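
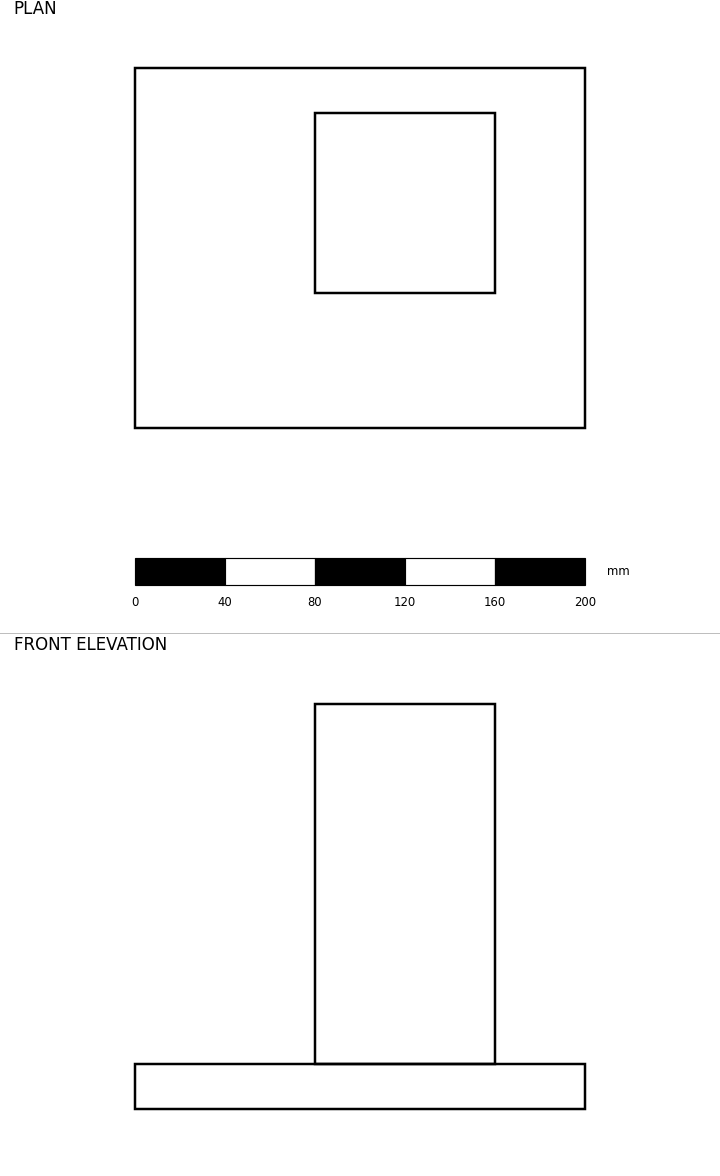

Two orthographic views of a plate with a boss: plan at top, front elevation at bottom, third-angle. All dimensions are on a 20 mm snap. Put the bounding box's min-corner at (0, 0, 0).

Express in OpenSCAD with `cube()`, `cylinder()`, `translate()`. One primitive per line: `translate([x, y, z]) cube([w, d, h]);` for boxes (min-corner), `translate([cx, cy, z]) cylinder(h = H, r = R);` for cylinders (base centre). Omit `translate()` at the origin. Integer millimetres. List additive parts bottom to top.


cube([200, 160, 20]);
translate([80, 60, 20]) cube([80, 80, 160]);


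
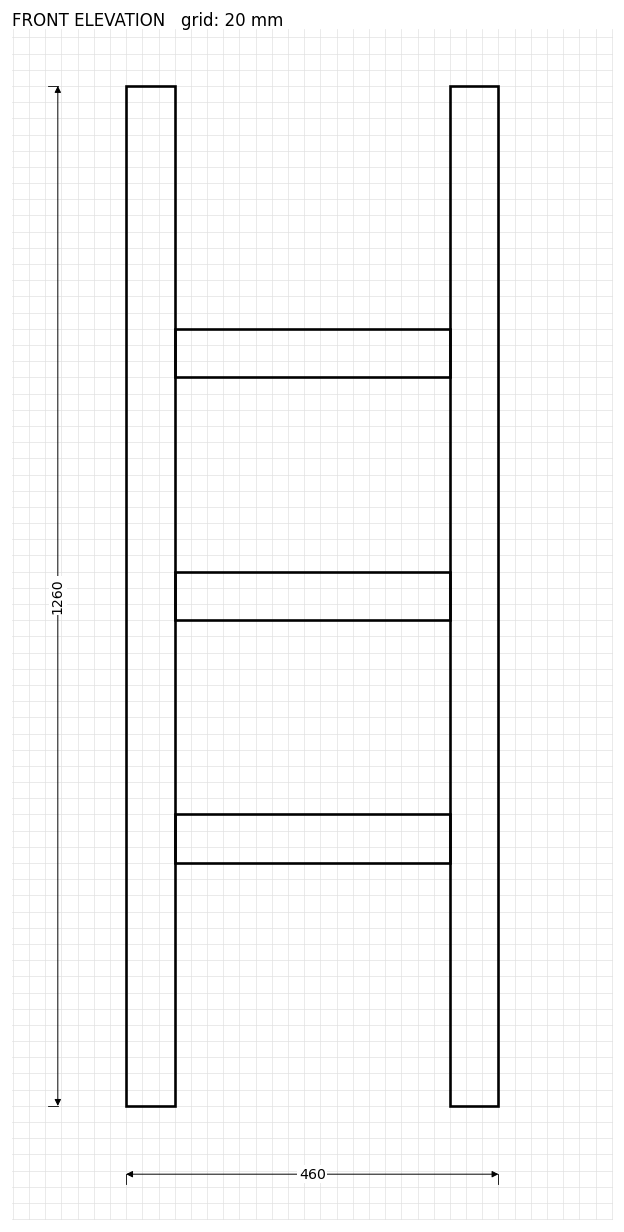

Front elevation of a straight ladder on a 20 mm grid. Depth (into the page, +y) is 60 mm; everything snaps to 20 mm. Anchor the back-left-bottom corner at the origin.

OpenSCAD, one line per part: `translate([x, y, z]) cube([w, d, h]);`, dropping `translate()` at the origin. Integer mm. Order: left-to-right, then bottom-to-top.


cube([60, 60, 1260]);
translate([60, 0, 300]) cube([340, 60, 60]);
translate([60, 0, 600]) cube([340, 60, 60]);
translate([60, 0, 900]) cube([340, 60, 60]);
translate([400, 0, 0]) cube([60, 60, 1260]);


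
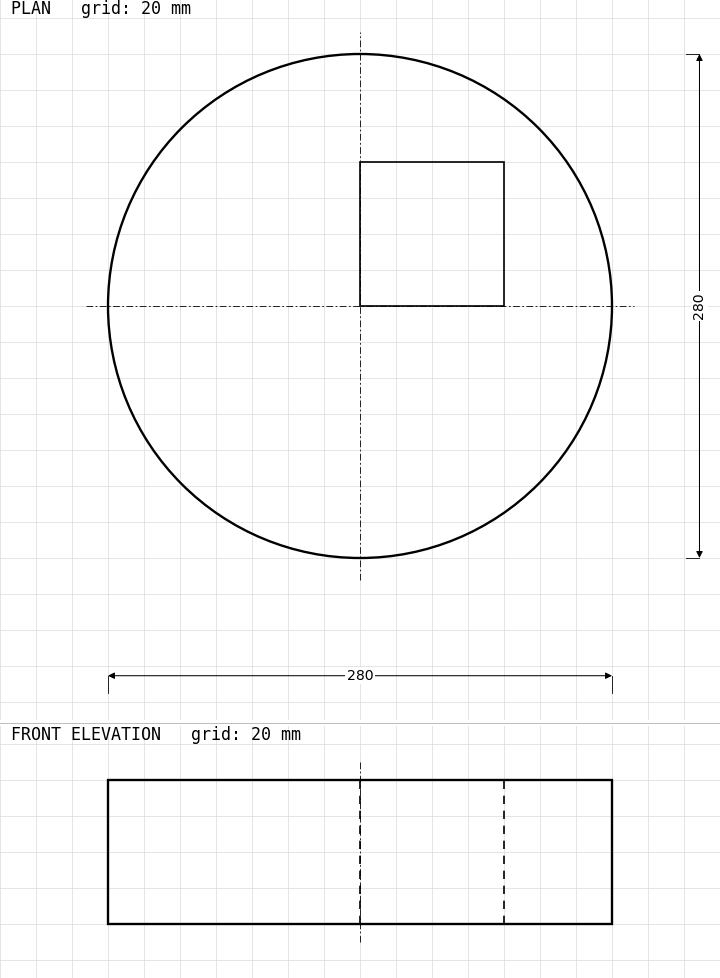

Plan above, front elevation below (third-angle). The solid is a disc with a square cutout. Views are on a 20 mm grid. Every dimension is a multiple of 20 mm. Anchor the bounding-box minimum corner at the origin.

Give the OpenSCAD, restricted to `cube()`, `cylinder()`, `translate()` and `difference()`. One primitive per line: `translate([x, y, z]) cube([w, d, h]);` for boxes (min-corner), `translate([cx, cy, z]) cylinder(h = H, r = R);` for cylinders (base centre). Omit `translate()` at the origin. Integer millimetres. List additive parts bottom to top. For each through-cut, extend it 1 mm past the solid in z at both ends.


difference() {
  translate([140, 140, 0]) cylinder(h = 80, r = 140);
  translate([140, 140, -1]) cube([80, 80, 82]);
}


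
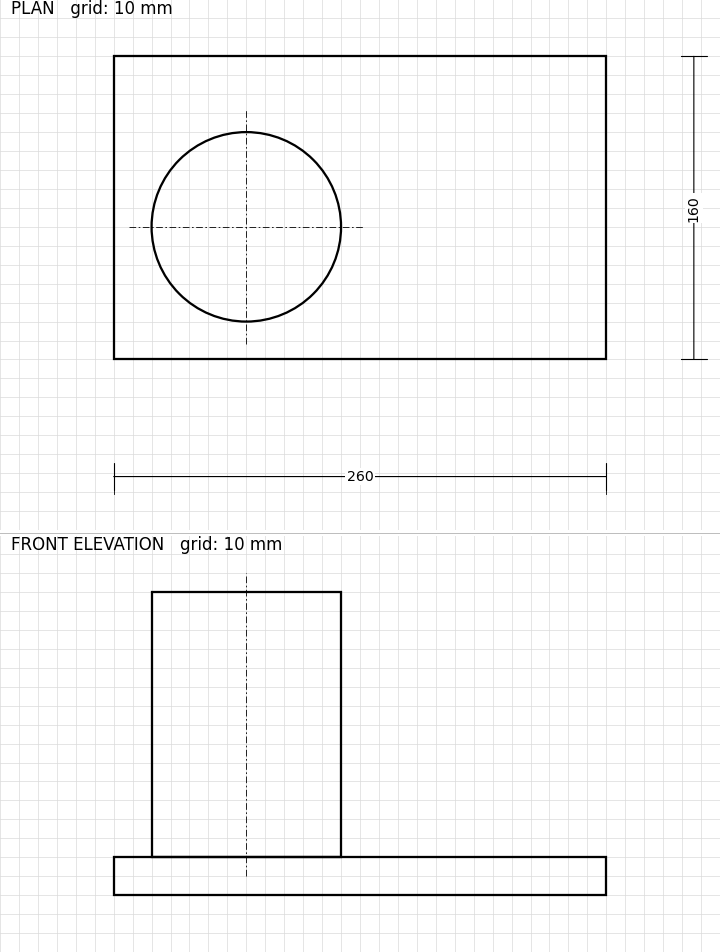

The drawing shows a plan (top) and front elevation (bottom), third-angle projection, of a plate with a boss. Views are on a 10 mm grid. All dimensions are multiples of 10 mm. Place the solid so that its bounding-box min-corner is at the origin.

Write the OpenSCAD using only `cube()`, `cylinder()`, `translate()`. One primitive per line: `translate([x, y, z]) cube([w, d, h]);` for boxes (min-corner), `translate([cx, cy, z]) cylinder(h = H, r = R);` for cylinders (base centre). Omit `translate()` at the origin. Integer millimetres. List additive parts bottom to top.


cube([260, 160, 20]);
translate([70, 70, 20]) cylinder(h = 140, r = 50);


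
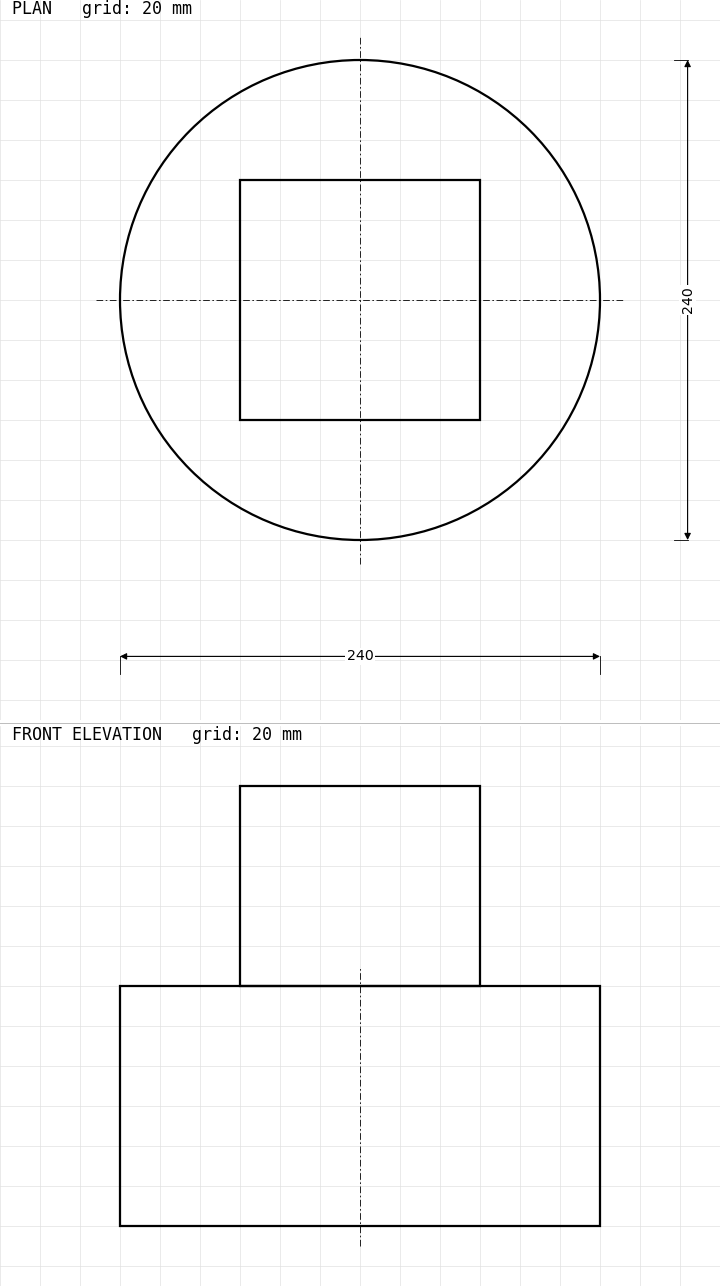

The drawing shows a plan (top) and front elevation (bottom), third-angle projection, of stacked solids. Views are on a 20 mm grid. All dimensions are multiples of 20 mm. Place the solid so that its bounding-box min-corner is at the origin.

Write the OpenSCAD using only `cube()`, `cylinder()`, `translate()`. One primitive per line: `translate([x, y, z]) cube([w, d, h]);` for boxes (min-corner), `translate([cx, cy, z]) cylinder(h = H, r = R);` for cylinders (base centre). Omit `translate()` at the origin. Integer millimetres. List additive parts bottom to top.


translate([120, 120, 0]) cylinder(h = 120, r = 120);
translate([60, 60, 120]) cube([120, 120, 100]);


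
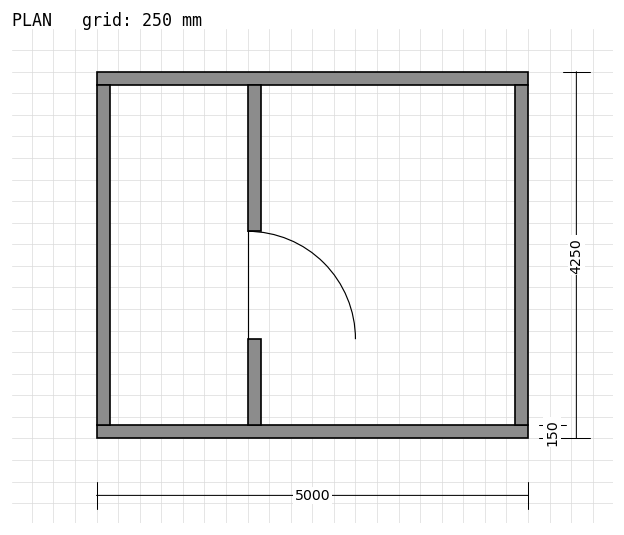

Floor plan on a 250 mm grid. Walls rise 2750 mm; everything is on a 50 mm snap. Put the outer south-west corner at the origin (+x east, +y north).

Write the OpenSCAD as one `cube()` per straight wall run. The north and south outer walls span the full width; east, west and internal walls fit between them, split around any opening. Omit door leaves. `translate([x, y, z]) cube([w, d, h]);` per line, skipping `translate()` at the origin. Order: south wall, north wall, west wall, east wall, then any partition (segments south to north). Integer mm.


cube([5000, 150, 2750]);
translate([0, 4100, 0]) cube([5000, 150, 2750]);
translate([0, 150, 0]) cube([150, 3950, 2750]);
translate([4850, 150, 0]) cube([150, 3950, 2750]);
translate([1750, 150, 0]) cube([150, 1000, 2750]);
translate([1750, 2400, 0]) cube([150, 1700, 2750]);


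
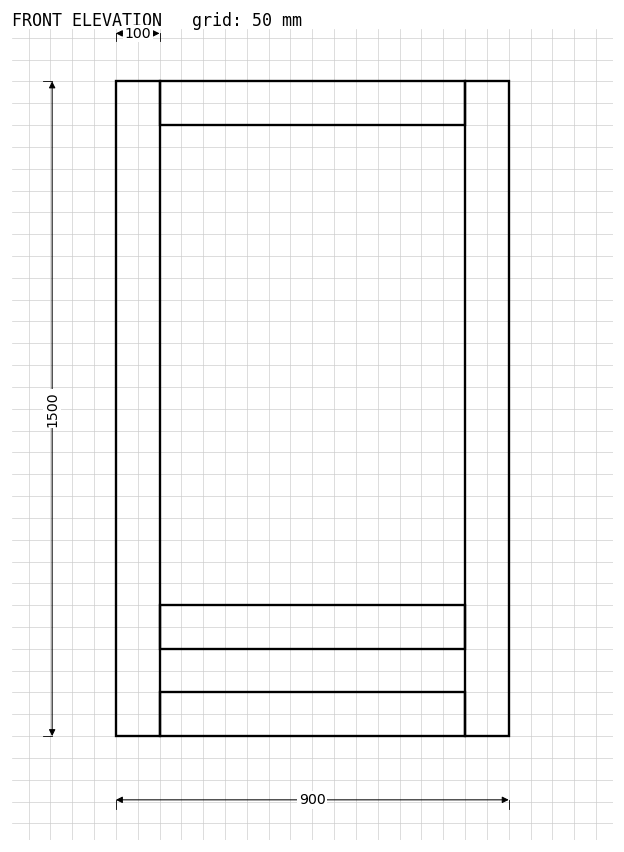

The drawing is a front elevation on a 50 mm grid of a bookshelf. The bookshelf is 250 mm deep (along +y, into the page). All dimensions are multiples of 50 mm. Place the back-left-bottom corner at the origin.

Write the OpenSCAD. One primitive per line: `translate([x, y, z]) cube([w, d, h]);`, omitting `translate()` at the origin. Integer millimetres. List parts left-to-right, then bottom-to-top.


cube([100, 250, 1500]);
translate([100, 0, 0]) cube([700, 250, 100]);
translate([100, 0, 200]) cube([700, 250, 100]);
translate([100, 0, 1400]) cube([700, 250, 100]);
translate([800, 0, 0]) cube([100, 250, 1500]);


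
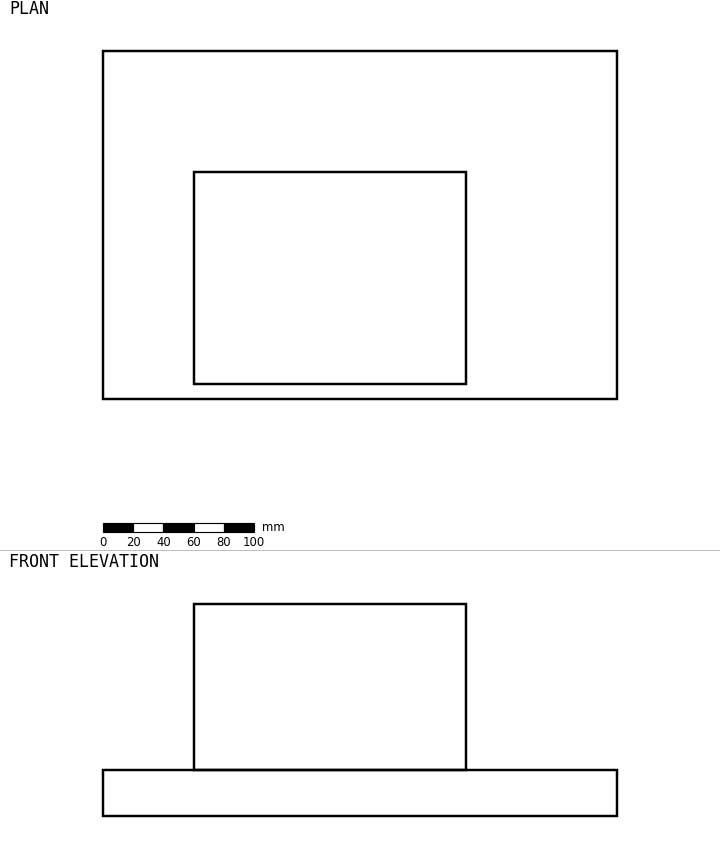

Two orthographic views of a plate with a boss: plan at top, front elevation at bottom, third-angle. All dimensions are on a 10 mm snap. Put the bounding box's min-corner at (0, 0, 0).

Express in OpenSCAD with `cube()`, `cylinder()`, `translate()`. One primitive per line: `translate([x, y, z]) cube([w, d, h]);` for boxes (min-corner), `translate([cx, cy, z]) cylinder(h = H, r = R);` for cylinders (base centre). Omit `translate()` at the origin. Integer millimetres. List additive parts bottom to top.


cube([340, 230, 30]);
translate([60, 10, 30]) cube([180, 140, 110]);


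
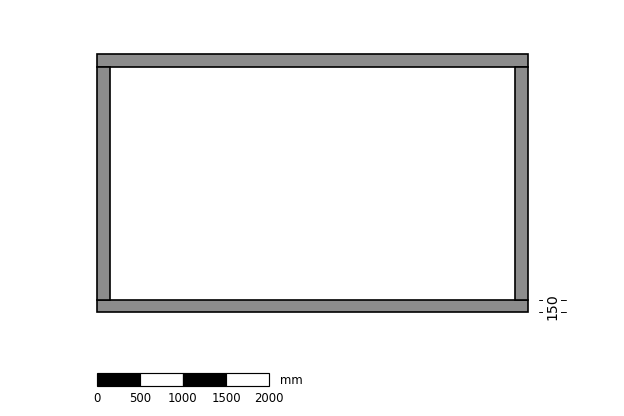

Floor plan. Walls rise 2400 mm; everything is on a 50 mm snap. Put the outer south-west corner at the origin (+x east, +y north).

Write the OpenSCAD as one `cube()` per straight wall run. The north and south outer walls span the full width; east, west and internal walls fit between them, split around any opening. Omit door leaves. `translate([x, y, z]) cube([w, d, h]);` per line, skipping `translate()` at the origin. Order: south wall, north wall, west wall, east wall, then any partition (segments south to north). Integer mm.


cube([5000, 150, 2400]);
translate([0, 2850, 0]) cube([5000, 150, 2400]);
translate([0, 150, 0]) cube([150, 2700, 2400]);
translate([4850, 150, 0]) cube([150, 2700, 2400]);


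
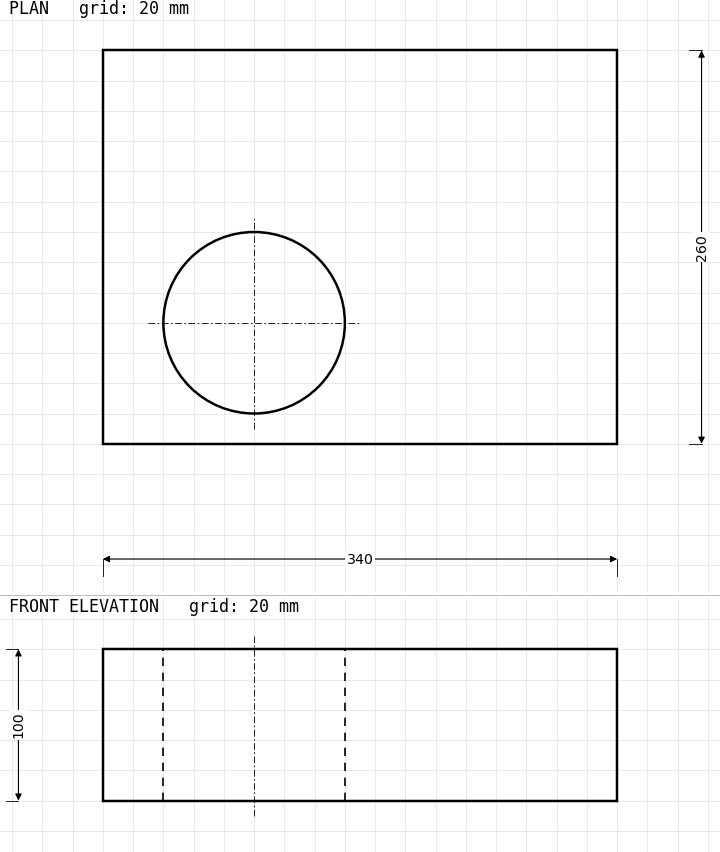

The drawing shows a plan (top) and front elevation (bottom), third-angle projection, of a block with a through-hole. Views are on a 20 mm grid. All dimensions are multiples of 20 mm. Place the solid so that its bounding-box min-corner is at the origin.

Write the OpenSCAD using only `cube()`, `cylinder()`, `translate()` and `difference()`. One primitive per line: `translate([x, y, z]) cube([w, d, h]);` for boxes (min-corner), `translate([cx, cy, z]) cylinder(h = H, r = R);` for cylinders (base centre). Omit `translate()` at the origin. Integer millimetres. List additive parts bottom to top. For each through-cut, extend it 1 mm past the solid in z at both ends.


difference() {
  cube([340, 260, 100]);
  translate([100, 80, -1]) cylinder(h = 102, r = 60);
}


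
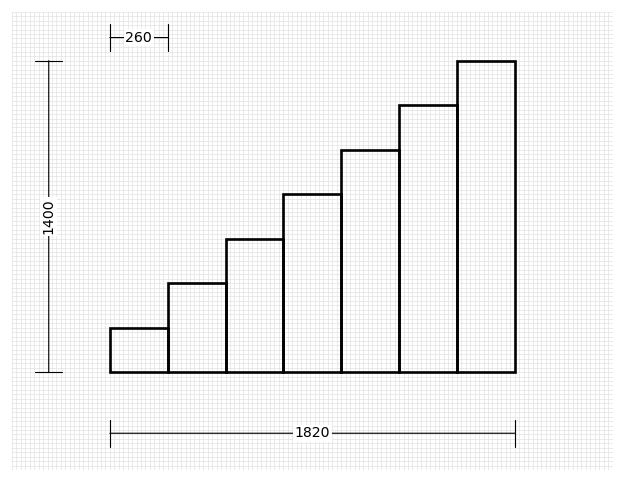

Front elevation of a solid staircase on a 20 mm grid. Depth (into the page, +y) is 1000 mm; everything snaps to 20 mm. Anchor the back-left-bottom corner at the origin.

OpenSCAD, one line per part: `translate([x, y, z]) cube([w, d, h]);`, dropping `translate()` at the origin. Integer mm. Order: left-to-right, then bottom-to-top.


cube([260, 1000, 200]);
translate([260, 0, 0]) cube([260, 1000, 400]);
translate([520, 0, 0]) cube([260, 1000, 600]);
translate([780, 0, 0]) cube([260, 1000, 800]);
translate([1040, 0, 0]) cube([260, 1000, 1000]);
translate([1300, 0, 0]) cube([260, 1000, 1200]);
translate([1560, 0, 0]) cube([260, 1000, 1400]);


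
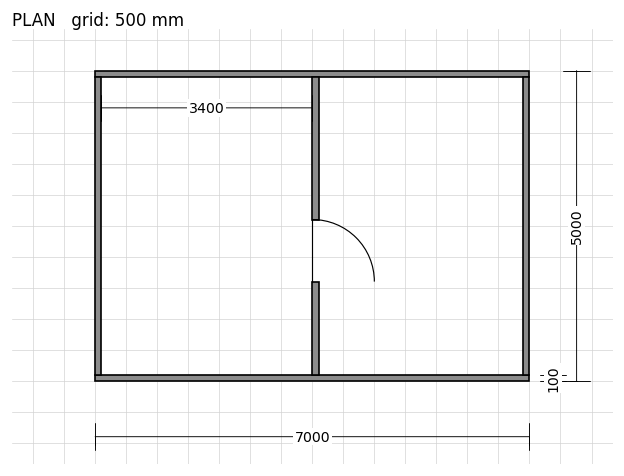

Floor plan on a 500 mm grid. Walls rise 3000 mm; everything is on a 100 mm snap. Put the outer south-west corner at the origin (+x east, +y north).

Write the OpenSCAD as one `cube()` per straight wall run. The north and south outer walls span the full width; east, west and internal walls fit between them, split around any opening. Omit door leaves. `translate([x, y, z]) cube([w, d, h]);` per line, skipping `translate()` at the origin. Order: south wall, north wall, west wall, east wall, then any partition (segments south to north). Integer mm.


cube([7000, 100, 3000]);
translate([0, 4900, 0]) cube([7000, 100, 3000]);
translate([0, 100, 0]) cube([100, 4800, 3000]);
translate([6900, 100, 0]) cube([100, 4800, 3000]);
translate([3500, 100, 0]) cube([100, 1500, 3000]);
translate([3500, 2600, 0]) cube([100, 2300, 3000]);


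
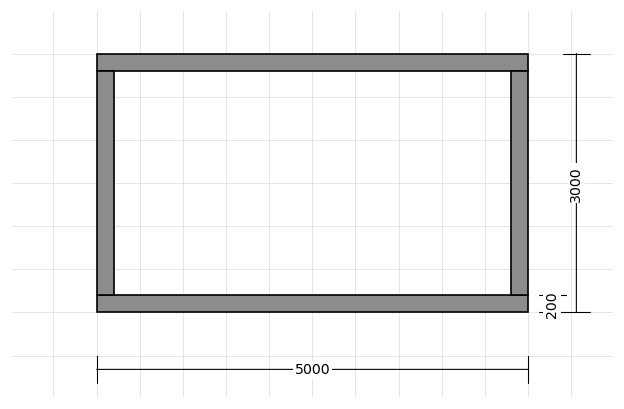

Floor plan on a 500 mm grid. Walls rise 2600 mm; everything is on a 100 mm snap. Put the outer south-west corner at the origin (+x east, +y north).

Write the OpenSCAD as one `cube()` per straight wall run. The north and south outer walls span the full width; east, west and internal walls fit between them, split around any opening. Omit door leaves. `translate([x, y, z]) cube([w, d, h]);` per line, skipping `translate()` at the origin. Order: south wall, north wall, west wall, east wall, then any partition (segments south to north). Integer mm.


cube([5000, 200, 2600]);
translate([0, 2800, 0]) cube([5000, 200, 2600]);
translate([0, 200, 0]) cube([200, 2600, 2600]);
translate([4800, 200, 0]) cube([200, 2600, 2600]);


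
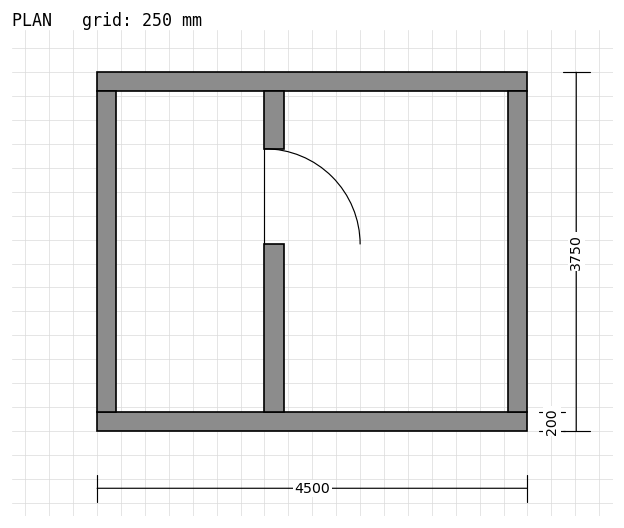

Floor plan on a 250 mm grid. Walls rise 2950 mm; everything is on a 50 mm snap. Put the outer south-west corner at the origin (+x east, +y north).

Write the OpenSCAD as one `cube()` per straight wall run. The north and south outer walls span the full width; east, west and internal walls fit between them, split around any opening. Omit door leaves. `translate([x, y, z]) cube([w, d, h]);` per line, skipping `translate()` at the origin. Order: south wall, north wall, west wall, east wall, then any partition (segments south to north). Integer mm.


cube([4500, 200, 2950]);
translate([0, 3550, 0]) cube([4500, 200, 2950]);
translate([0, 200, 0]) cube([200, 3350, 2950]);
translate([4300, 200, 0]) cube([200, 3350, 2950]);
translate([1750, 200, 0]) cube([200, 1750, 2950]);
translate([1750, 2950, 0]) cube([200, 600, 2950]);


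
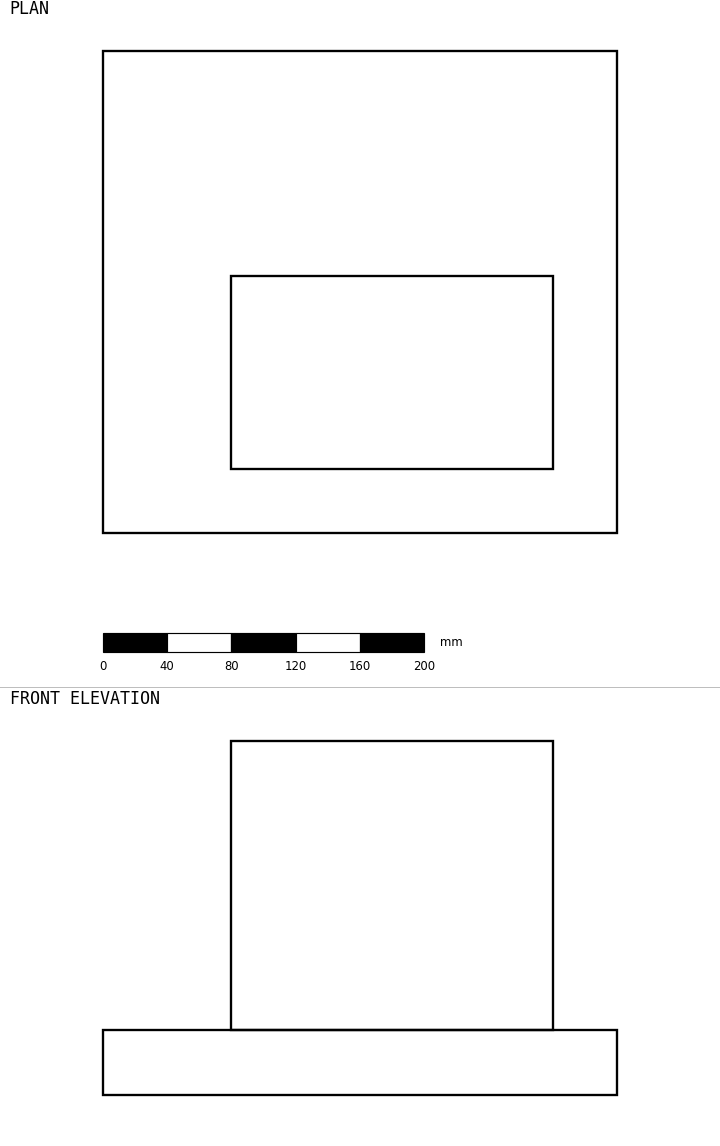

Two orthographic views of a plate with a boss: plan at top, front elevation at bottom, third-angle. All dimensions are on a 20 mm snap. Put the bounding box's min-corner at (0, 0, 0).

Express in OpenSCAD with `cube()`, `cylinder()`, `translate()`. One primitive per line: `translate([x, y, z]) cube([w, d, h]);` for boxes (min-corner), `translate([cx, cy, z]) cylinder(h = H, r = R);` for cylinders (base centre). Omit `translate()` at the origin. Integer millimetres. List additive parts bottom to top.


cube([320, 300, 40]);
translate([80, 40, 40]) cube([200, 120, 180]);


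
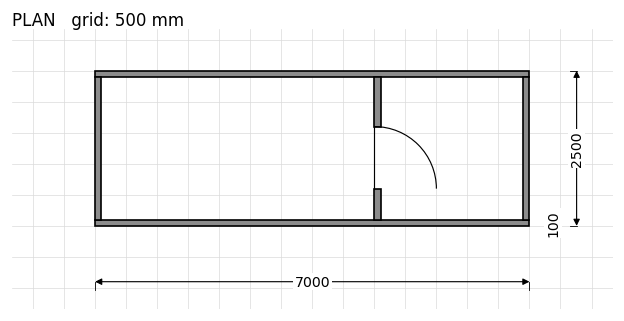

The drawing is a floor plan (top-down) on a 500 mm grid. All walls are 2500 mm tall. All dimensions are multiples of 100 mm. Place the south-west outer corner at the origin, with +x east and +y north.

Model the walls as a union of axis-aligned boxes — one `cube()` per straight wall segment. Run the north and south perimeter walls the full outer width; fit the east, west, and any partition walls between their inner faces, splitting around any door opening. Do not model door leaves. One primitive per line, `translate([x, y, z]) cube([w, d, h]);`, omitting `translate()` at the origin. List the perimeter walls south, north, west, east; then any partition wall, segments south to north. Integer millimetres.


cube([7000, 100, 2500]);
translate([0, 2400, 0]) cube([7000, 100, 2500]);
translate([0, 100, 0]) cube([100, 2300, 2500]);
translate([6900, 100, 0]) cube([100, 2300, 2500]);
translate([4500, 100, 0]) cube([100, 500, 2500]);
translate([4500, 1600, 0]) cube([100, 800, 2500]);


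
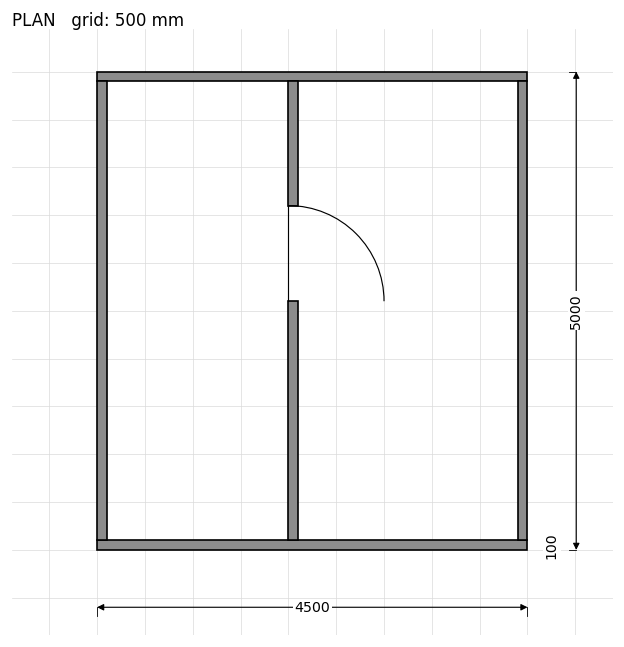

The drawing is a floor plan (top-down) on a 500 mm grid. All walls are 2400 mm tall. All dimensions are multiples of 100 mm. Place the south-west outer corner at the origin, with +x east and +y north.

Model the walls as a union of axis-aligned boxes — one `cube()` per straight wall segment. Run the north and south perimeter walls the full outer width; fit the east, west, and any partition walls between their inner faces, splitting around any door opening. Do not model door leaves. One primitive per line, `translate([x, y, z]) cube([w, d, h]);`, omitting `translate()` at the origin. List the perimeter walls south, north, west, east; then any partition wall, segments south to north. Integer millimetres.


cube([4500, 100, 2400]);
translate([0, 4900, 0]) cube([4500, 100, 2400]);
translate([0, 100, 0]) cube([100, 4800, 2400]);
translate([4400, 100, 0]) cube([100, 4800, 2400]);
translate([2000, 100, 0]) cube([100, 2500, 2400]);
translate([2000, 3600, 0]) cube([100, 1300, 2400]);


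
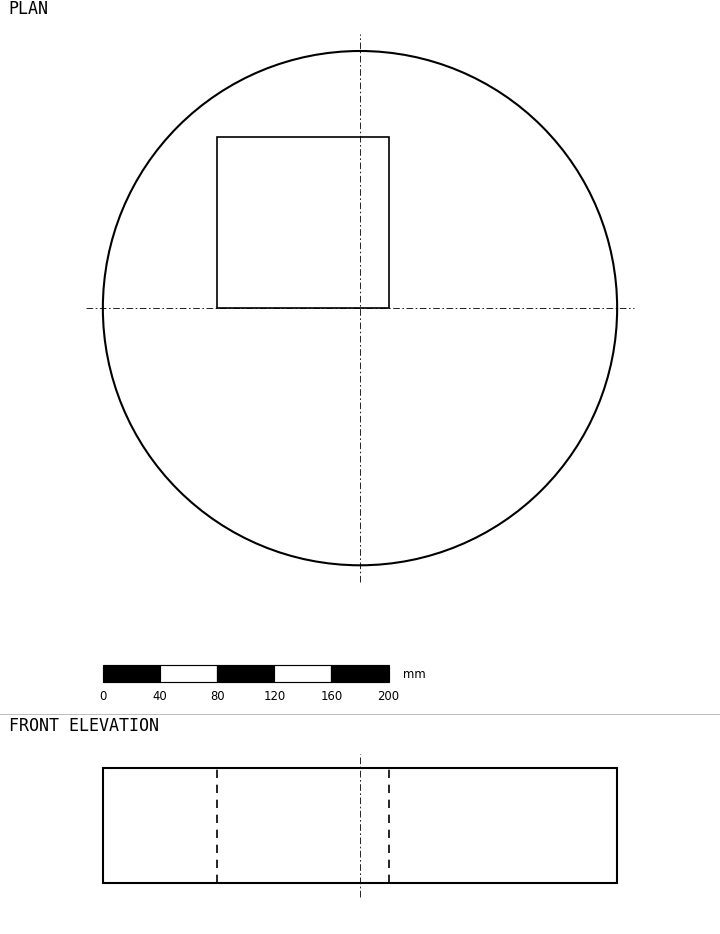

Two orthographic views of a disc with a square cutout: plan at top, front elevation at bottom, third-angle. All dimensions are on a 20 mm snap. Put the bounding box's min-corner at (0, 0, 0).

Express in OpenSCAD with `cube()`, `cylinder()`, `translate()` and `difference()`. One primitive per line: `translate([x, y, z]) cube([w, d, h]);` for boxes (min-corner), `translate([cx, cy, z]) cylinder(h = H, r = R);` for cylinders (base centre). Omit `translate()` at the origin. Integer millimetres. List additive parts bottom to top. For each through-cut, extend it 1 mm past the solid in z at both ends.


difference() {
  translate([180, 180, 0]) cylinder(h = 80, r = 180);
  translate([80, 180, -1]) cube([120, 120, 82]);
}


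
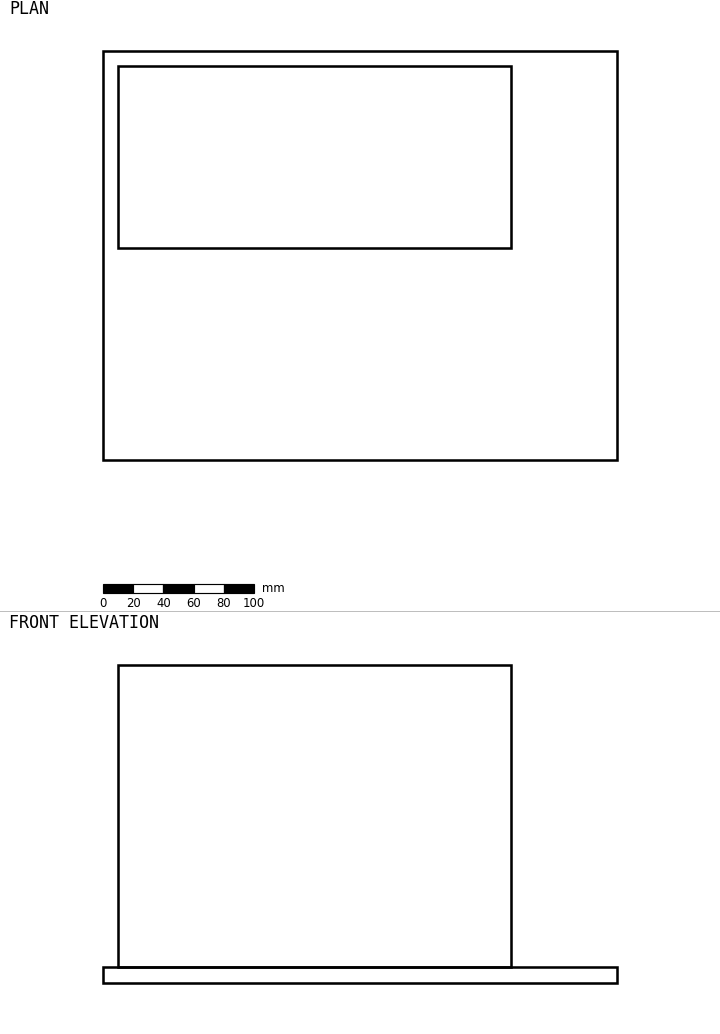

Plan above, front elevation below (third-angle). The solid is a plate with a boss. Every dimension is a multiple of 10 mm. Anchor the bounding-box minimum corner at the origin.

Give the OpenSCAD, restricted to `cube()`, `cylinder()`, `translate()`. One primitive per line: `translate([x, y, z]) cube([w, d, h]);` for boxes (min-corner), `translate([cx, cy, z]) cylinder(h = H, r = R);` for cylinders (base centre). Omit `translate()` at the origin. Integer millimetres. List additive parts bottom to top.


cube([340, 270, 10]);
translate([10, 140, 10]) cube([260, 120, 200]);


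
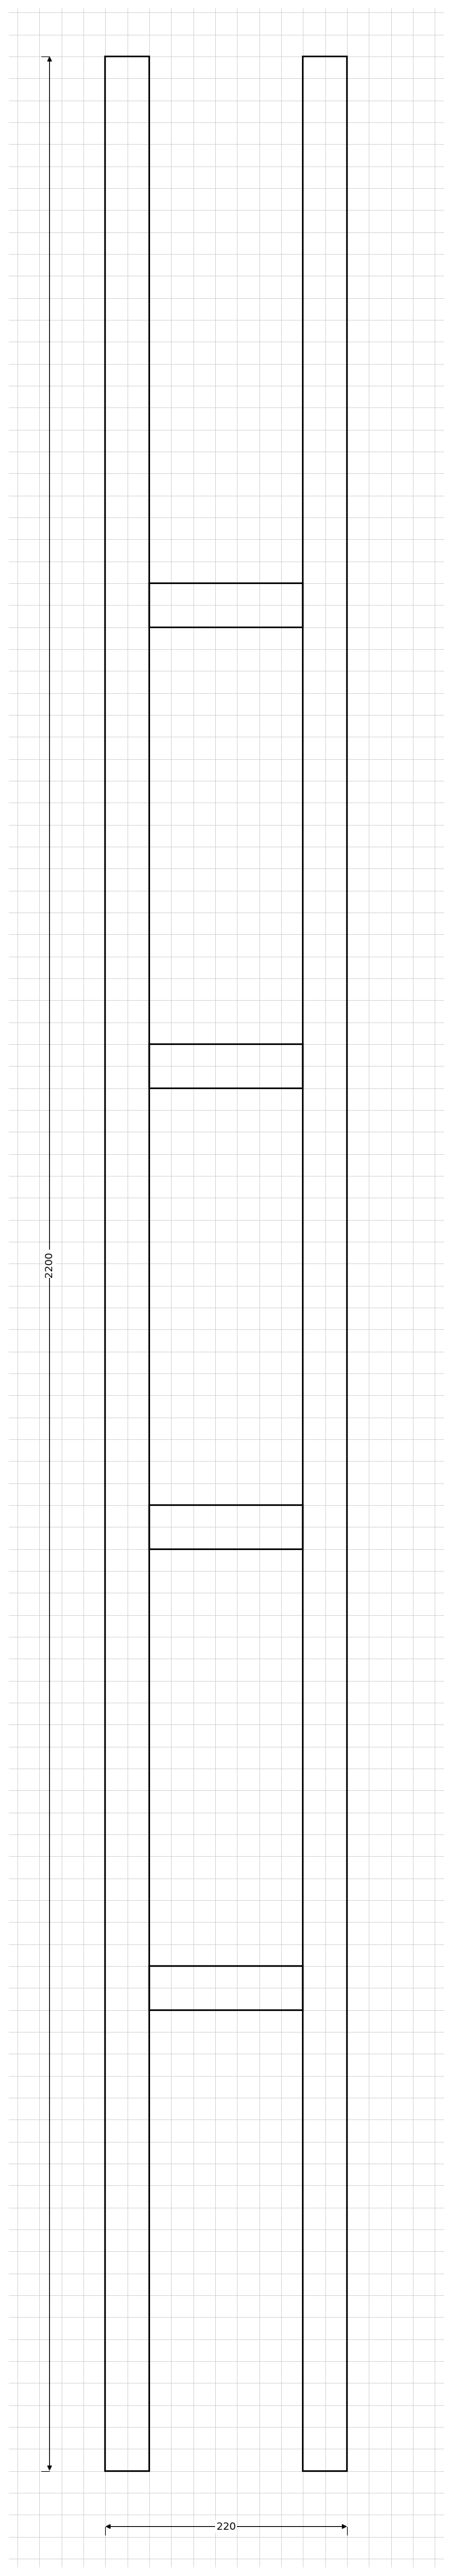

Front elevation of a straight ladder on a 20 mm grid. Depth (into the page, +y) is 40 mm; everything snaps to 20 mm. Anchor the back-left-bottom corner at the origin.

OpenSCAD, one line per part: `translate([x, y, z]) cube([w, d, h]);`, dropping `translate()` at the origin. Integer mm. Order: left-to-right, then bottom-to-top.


cube([40, 40, 2200]);
translate([40, 0, 420]) cube([140, 40, 40]);
translate([40, 0, 840]) cube([140, 40, 40]);
translate([40, 0, 1260]) cube([140, 40, 40]);
translate([40, 0, 1680]) cube([140, 40, 40]);
translate([180, 0, 0]) cube([40, 40, 2200]);


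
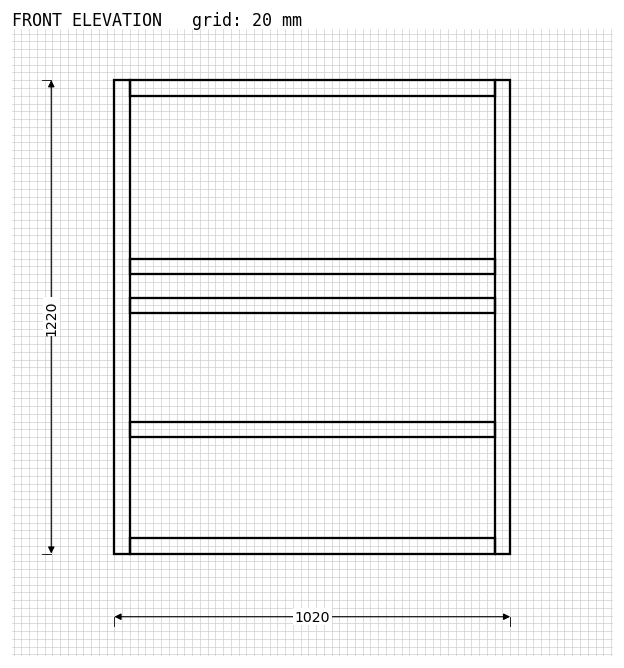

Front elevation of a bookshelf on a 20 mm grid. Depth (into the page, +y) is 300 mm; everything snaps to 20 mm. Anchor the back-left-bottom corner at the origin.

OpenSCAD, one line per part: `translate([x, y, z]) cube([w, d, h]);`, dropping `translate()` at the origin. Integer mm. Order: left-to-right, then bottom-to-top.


cube([40, 300, 1220]);
translate([40, 0, 0]) cube([940, 300, 40]);
translate([40, 0, 300]) cube([940, 300, 40]);
translate([40, 0, 620]) cube([940, 300, 40]);
translate([40, 0, 720]) cube([940, 300, 40]);
translate([40, 0, 1180]) cube([940, 300, 40]);
translate([980, 0, 0]) cube([40, 300, 1220]);


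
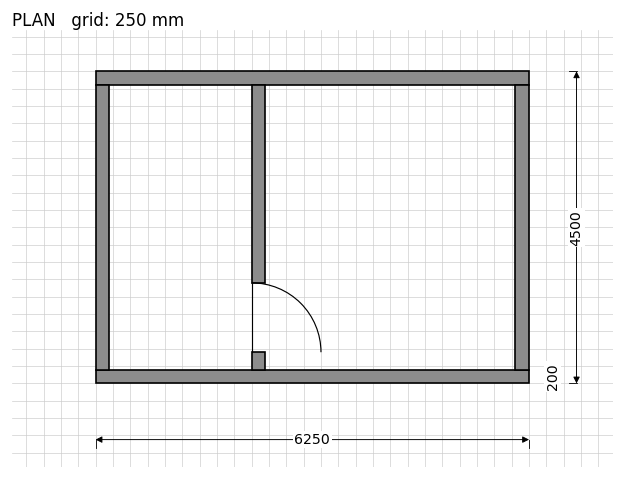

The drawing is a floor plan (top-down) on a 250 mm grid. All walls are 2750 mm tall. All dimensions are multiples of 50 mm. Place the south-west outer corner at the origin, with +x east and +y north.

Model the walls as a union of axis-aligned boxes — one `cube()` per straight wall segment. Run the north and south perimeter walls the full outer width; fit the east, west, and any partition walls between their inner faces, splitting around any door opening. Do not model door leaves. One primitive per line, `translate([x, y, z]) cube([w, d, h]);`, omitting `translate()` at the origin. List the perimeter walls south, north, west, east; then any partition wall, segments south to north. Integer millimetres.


cube([6250, 200, 2750]);
translate([0, 4300, 0]) cube([6250, 200, 2750]);
translate([0, 200, 0]) cube([200, 4100, 2750]);
translate([6050, 200, 0]) cube([200, 4100, 2750]);
translate([2250, 200, 0]) cube([200, 250, 2750]);
translate([2250, 1450, 0]) cube([200, 2850, 2750]);


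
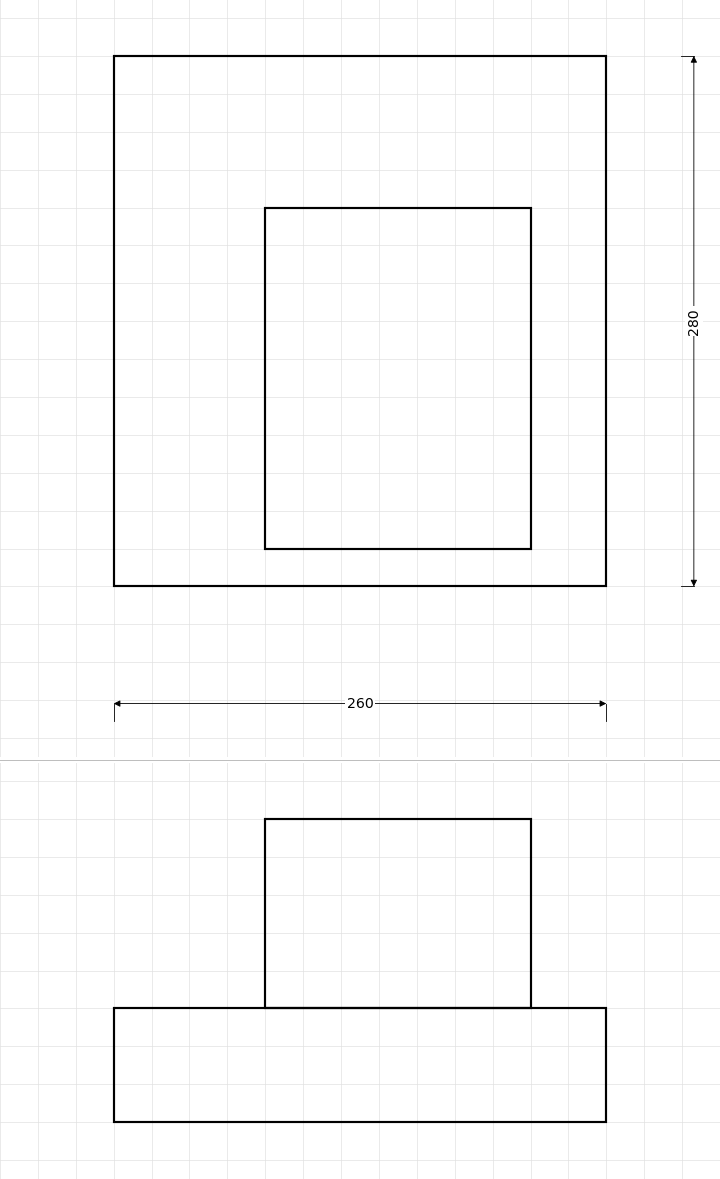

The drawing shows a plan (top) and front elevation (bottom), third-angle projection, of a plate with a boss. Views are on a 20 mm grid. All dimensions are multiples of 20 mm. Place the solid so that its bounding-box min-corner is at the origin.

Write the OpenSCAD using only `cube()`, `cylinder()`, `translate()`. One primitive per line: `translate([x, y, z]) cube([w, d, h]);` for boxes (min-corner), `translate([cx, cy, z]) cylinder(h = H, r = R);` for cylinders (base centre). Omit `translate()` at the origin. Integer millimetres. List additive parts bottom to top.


cube([260, 280, 60]);
translate([80, 20, 60]) cube([140, 180, 100]);


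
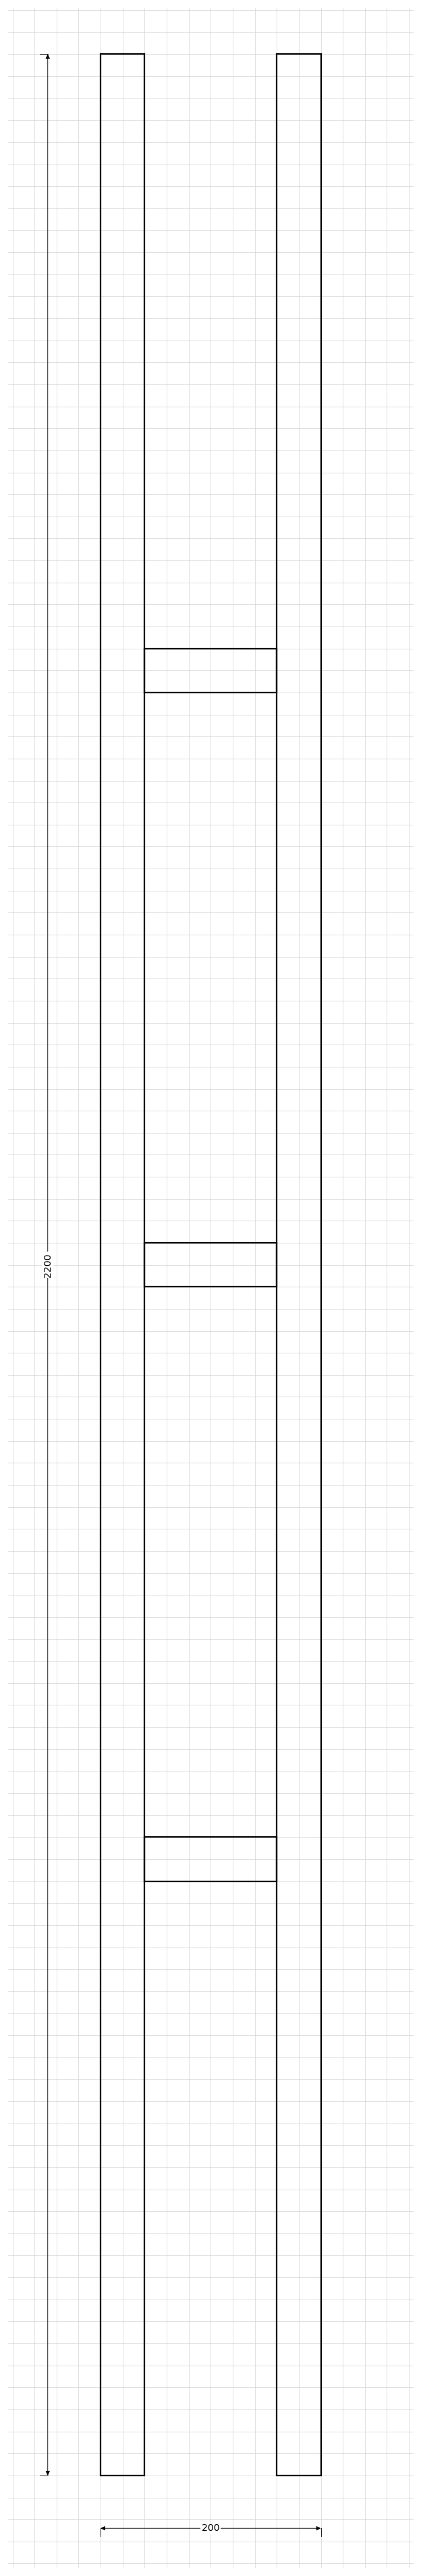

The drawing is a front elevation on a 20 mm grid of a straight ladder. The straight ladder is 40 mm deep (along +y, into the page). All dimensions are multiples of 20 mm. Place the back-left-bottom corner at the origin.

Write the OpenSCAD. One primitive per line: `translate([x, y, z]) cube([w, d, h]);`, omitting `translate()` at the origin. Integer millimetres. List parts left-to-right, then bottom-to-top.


cube([40, 40, 2200]);
translate([40, 0, 540]) cube([120, 40, 40]);
translate([40, 0, 1080]) cube([120, 40, 40]);
translate([40, 0, 1620]) cube([120, 40, 40]);
translate([160, 0, 0]) cube([40, 40, 2200]);


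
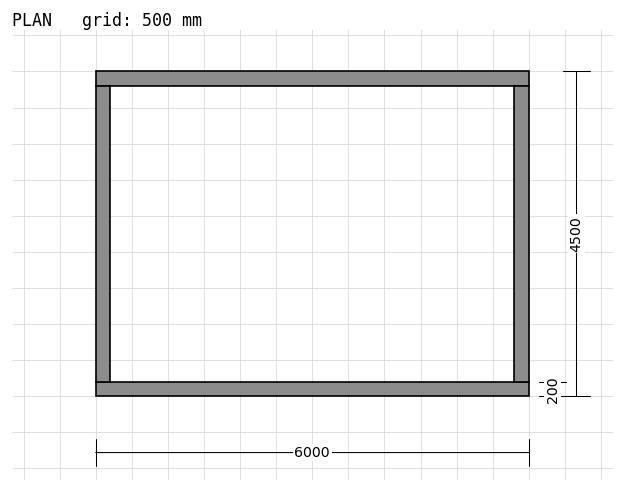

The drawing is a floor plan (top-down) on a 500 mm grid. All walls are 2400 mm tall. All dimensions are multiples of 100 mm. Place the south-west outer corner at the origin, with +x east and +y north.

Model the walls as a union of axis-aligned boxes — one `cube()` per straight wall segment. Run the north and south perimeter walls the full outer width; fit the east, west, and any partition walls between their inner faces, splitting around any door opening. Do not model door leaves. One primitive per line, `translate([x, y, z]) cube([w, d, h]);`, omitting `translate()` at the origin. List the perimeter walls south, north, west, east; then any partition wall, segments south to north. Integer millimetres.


cube([6000, 200, 2400]);
translate([0, 4300, 0]) cube([6000, 200, 2400]);
translate([0, 200, 0]) cube([200, 4100, 2400]);
translate([5800, 200, 0]) cube([200, 4100, 2400]);


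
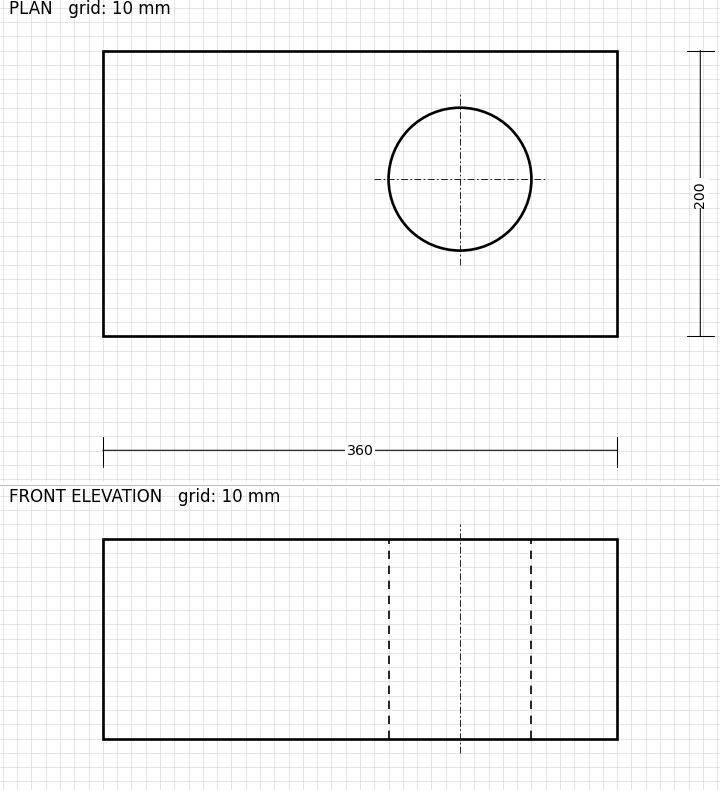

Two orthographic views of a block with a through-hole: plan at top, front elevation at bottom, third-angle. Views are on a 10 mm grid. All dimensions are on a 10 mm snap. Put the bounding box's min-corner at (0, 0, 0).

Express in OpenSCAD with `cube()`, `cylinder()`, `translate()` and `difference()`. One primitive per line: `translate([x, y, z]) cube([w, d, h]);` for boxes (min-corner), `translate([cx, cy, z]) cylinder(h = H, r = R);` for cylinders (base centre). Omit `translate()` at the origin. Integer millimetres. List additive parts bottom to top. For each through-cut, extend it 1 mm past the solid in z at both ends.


difference() {
  cube([360, 200, 140]);
  translate([250, 110, -1]) cylinder(h = 142, r = 50);
}


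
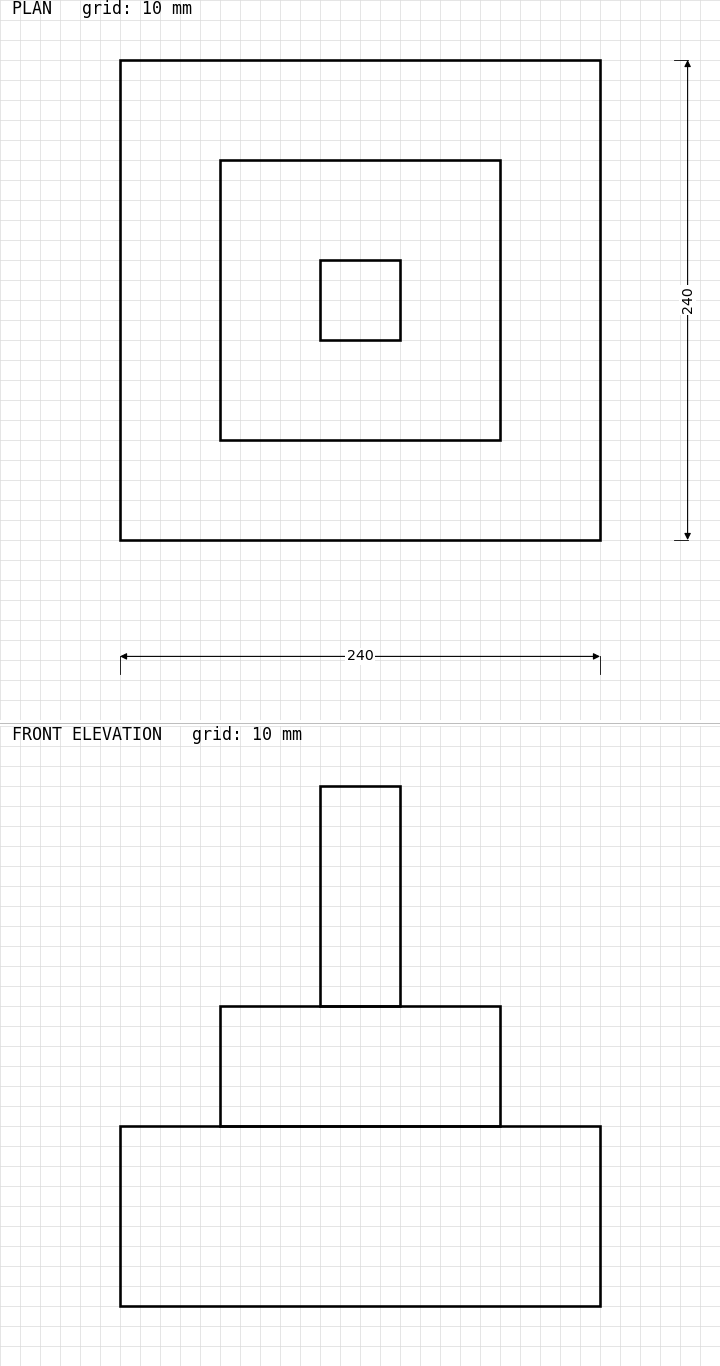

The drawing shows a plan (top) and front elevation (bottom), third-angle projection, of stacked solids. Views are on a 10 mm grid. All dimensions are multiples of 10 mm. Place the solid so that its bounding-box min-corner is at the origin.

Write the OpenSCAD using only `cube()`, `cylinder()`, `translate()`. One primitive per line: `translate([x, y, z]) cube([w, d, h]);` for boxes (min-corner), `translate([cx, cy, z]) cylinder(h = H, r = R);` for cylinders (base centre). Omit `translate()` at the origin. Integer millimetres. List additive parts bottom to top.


cube([240, 240, 90]);
translate([50, 50, 90]) cube([140, 140, 60]);
translate([100, 100, 150]) cube([40, 40, 110]);


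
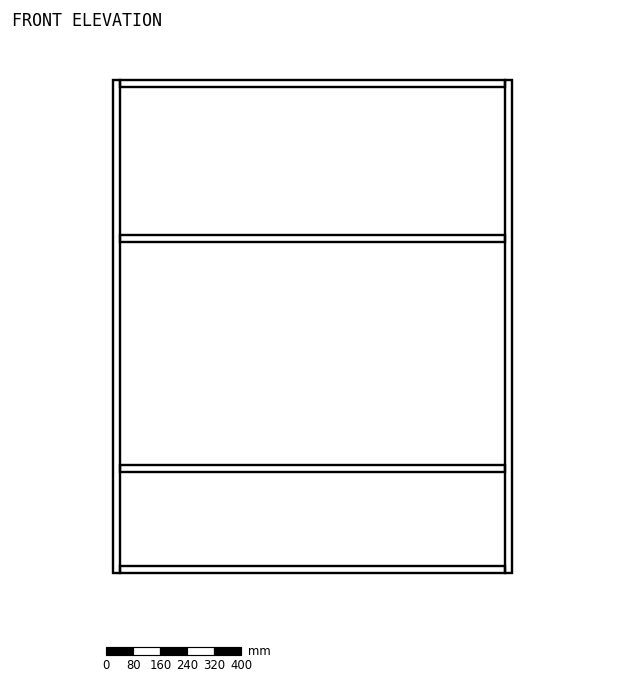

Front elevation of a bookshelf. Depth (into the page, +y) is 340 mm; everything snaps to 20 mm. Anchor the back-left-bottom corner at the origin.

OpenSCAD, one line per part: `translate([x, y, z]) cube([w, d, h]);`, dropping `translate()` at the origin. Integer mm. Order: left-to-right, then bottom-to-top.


cube([20, 340, 1460]);
translate([20, 0, 0]) cube([1140, 340, 20]);
translate([20, 0, 300]) cube([1140, 340, 20]);
translate([20, 0, 980]) cube([1140, 340, 20]);
translate([20, 0, 1440]) cube([1140, 340, 20]);
translate([1160, 0, 0]) cube([20, 340, 1460]);


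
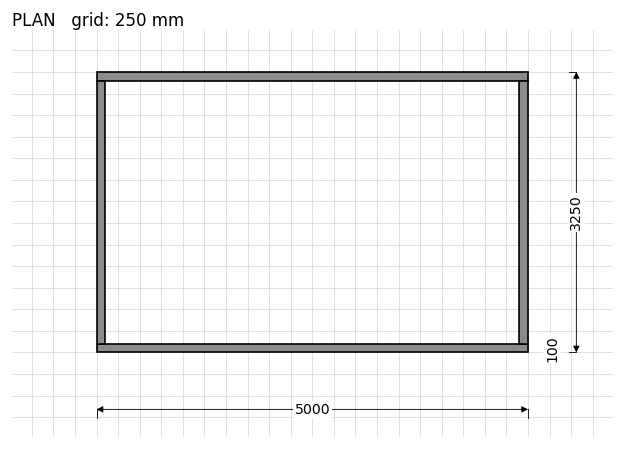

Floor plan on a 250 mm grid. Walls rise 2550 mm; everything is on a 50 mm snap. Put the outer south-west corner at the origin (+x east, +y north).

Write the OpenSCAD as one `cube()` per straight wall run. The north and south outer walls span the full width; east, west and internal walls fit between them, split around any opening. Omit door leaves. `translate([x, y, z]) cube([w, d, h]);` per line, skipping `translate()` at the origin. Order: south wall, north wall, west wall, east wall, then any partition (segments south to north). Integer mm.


cube([5000, 100, 2550]);
translate([0, 3150, 0]) cube([5000, 100, 2550]);
translate([0, 100, 0]) cube([100, 3050, 2550]);
translate([4900, 100, 0]) cube([100, 3050, 2550]);


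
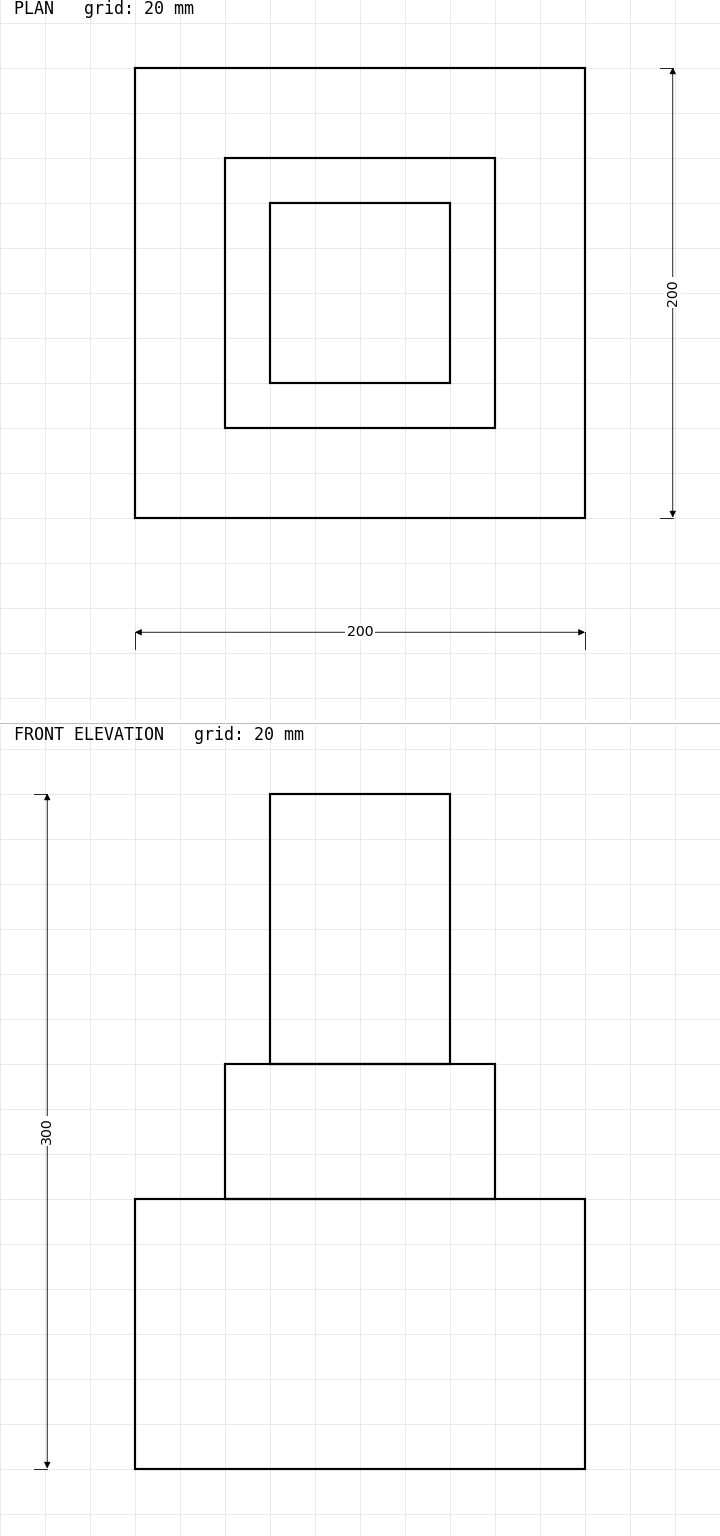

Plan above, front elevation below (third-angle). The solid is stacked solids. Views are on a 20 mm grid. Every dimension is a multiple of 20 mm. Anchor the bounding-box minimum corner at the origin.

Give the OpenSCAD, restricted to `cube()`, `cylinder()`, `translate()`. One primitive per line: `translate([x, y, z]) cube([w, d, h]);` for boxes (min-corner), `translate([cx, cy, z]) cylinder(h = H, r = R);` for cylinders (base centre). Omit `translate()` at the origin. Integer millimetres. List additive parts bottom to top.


cube([200, 200, 120]);
translate([40, 40, 120]) cube([120, 120, 60]);
translate([60, 60, 180]) cube([80, 80, 120]);


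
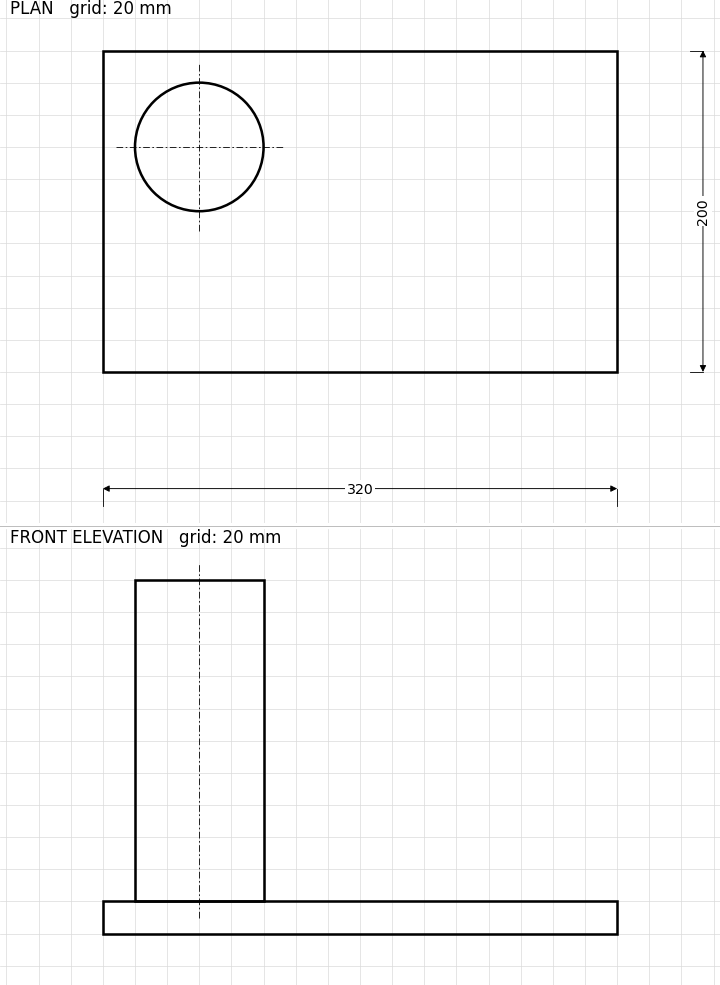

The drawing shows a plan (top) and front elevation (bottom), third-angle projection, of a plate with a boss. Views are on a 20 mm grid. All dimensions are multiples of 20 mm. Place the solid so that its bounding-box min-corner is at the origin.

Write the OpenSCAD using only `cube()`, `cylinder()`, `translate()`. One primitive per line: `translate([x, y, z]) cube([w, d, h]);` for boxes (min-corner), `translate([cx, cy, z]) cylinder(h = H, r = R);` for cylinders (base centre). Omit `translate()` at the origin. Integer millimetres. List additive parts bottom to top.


cube([320, 200, 20]);
translate([60, 140, 20]) cylinder(h = 200, r = 40);


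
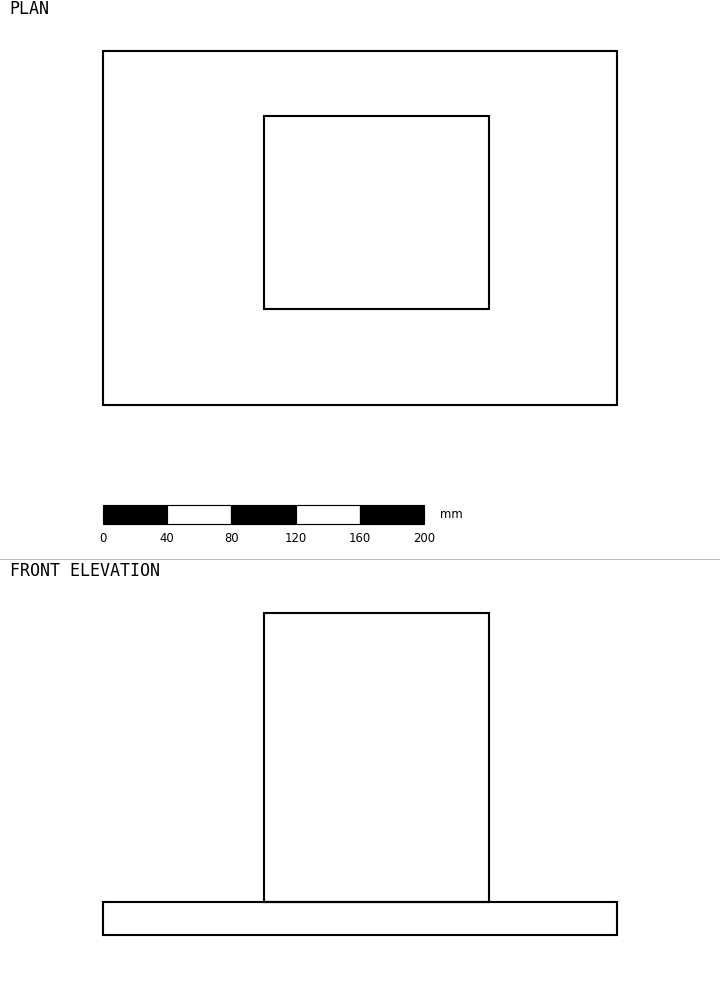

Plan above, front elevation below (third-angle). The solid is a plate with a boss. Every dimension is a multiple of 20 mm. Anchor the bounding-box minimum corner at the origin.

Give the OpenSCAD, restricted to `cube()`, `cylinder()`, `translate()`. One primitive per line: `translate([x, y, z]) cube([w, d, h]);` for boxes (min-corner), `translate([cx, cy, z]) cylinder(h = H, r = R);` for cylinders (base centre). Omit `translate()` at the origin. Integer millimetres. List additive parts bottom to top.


cube([320, 220, 20]);
translate([100, 60, 20]) cube([140, 120, 180]);


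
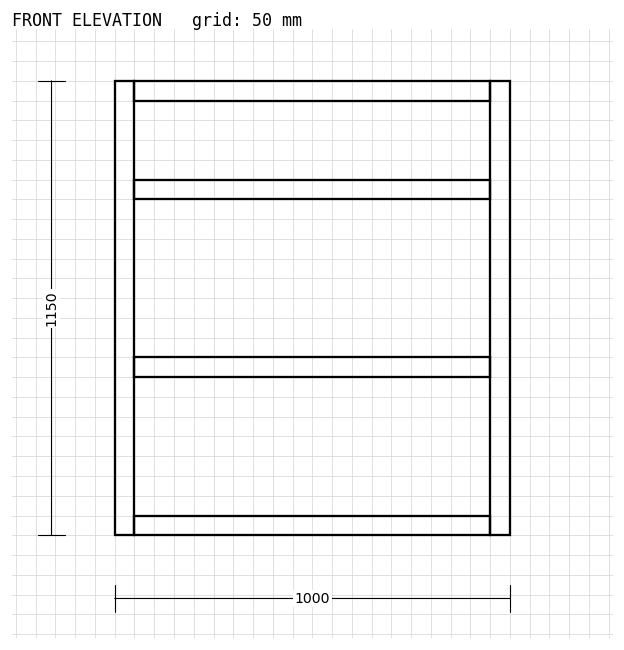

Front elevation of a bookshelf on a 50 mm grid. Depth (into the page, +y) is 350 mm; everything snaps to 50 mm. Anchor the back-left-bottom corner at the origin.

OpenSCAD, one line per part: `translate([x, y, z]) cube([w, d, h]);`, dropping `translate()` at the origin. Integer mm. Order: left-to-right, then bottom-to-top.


cube([50, 350, 1150]);
translate([50, 0, 0]) cube([900, 350, 50]);
translate([50, 0, 400]) cube([900, 350, 50]);
translate([50, 0, 850]) cube([900, 350, 50]);
translate([50, 0, 1100]) cube([900, 350, 50]);
translate([950, 0, 0]) cube([50, 350, 1150]);


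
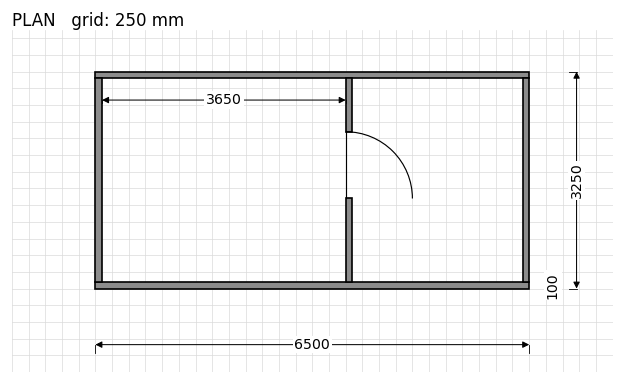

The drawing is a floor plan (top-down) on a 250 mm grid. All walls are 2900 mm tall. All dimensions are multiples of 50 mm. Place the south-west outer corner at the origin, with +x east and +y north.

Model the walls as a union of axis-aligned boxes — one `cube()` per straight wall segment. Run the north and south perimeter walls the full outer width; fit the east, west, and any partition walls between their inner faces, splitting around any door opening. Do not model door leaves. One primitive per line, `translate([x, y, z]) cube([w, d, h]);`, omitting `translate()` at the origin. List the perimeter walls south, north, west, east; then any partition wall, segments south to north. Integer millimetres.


cube([6500, 100, 2900]);
translate([0, 3150, 0]) cube([6500, 100, 2900]);
translate([0, 100, 0]) cube([100, 3050, 2900]);
translate([6400, 100, 0]) cube([100, 3050, 2900]);
translate([3750, 100, 0]) cube([100, 1250, 2900]);
translate([3750, 2350, 0]) cube([100, 800, 2900]);


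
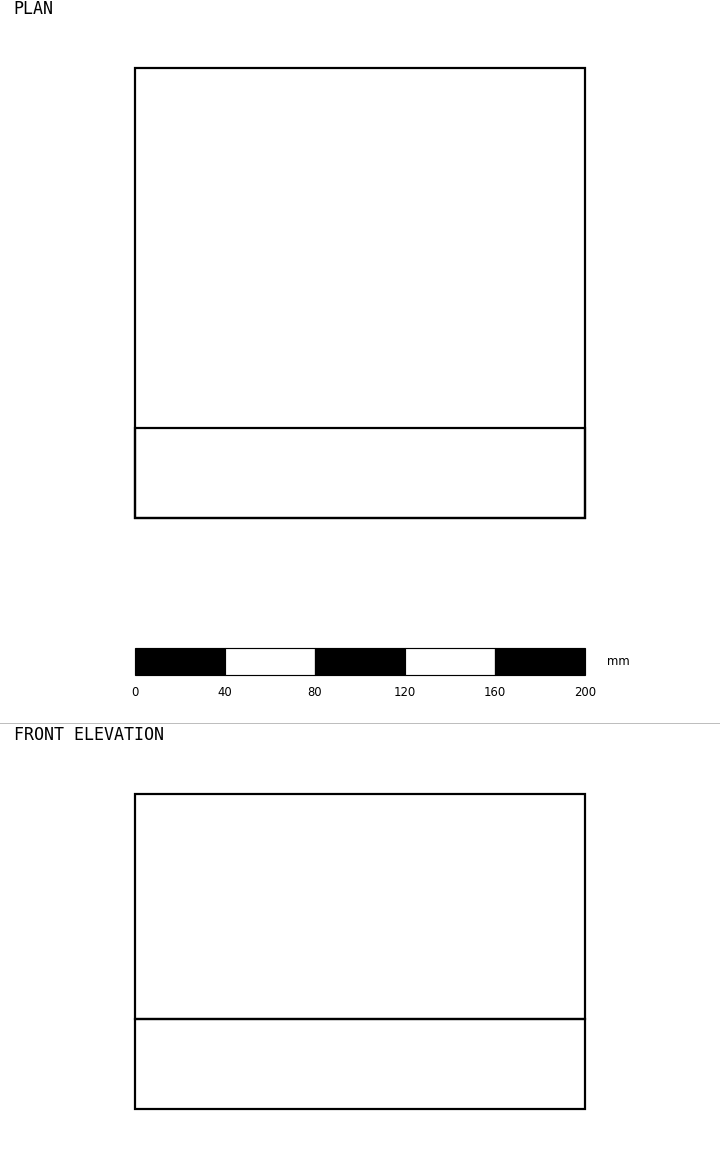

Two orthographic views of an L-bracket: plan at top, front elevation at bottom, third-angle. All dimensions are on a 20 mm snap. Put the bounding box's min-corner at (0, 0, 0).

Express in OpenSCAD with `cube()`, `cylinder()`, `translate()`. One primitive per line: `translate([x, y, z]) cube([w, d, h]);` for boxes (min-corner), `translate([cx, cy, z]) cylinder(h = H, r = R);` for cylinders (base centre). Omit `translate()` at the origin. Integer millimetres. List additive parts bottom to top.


cube([200, 200, 40]);
translate([0, 0, 40]) cube([200, 40, 100]);


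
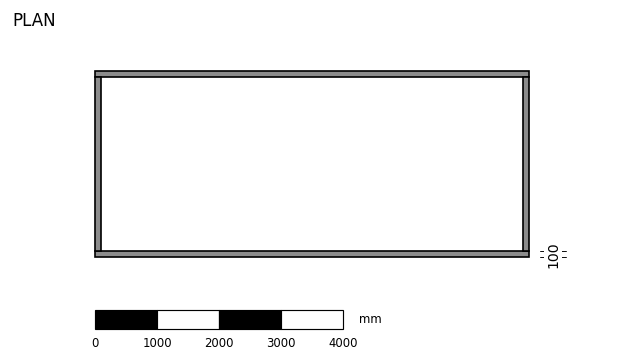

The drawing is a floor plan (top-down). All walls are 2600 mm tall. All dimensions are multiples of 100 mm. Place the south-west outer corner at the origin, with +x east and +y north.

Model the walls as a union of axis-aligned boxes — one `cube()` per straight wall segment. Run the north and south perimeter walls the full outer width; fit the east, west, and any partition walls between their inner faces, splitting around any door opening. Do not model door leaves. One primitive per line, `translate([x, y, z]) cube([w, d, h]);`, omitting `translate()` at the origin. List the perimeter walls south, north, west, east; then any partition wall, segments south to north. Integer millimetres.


cube([7000, 100, 2600]);
translate([0, 2900, 0]) cube([7000, 100, 2600]);
translate([0, 100, 0]) cube([100, 2800, 2600]);
translate([6900, 100, 0]) cube([100, 2800, 2600]);


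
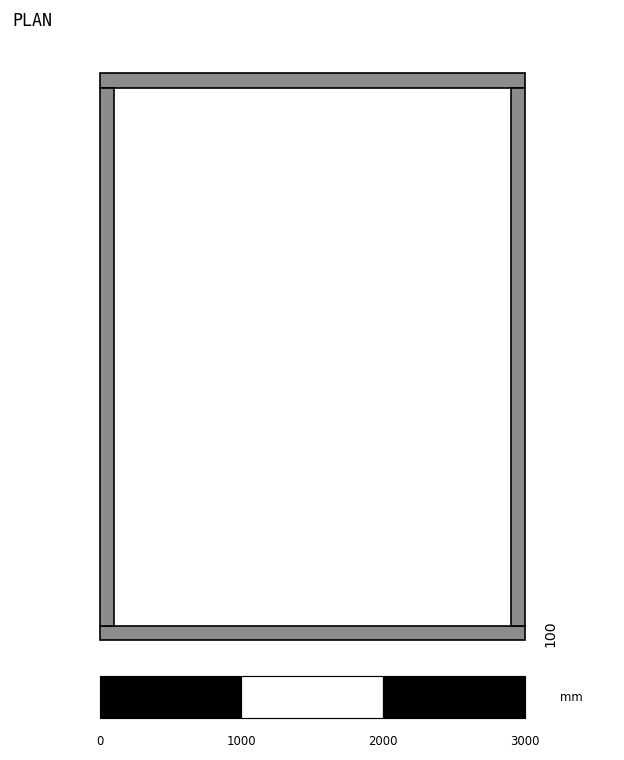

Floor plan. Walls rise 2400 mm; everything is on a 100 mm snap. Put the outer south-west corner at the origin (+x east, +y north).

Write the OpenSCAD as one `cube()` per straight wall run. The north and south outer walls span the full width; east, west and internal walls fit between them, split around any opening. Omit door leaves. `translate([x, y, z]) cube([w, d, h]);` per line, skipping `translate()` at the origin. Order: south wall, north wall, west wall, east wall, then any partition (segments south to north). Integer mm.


cube([3000, 100, 2400]);
translate([0, 3900, 0]) cube([3000, 100, 2400]);
translate([0, 100, 0]) cube([100, 3800, 2400]);
translate([2900, 100, 0]) cube([100, 3800, 2400]);
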